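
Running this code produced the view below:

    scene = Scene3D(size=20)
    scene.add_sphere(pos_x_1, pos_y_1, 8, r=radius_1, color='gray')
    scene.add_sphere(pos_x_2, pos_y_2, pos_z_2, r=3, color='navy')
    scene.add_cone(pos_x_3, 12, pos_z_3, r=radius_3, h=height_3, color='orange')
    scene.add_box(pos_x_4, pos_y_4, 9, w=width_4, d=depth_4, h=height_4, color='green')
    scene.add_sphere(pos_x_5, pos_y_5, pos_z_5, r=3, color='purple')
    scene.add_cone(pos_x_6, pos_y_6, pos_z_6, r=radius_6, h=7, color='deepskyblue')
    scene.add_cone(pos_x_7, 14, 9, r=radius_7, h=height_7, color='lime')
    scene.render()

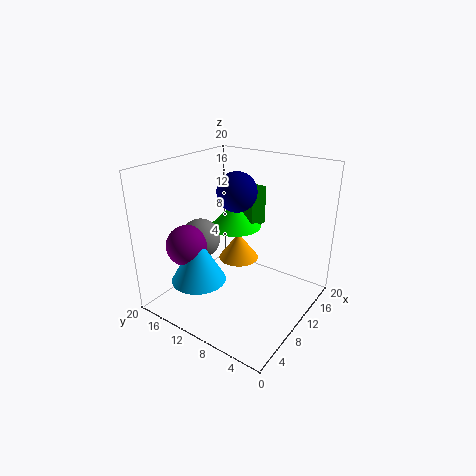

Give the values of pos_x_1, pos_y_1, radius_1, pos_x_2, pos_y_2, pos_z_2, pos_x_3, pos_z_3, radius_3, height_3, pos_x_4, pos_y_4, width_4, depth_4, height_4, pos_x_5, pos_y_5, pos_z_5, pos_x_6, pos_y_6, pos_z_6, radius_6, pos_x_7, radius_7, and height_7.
pos_x_1 = 10
pos_y_1 = 17
radius_1 = 3
pos_x_2 = 14
pos_y_2 = 13
pos_z_2 = 15
pos_x_3 = 13
pos_z_3 = 5
radius_3 = 3
height_3 = 4
pos_x_4 = 15
pos_y_4 = 11
width_4 = 4
depth_4 = 3
height_4 = 6
pos_x_5 = 7
pos_y_5 = 17
pos_z_5 = 8
pos_x_6 = 7
pos_y_6 = 15
pos_z_6 = 3
radius_6 = 4
pos_x_7 = 15
radius_7 = 4
height_7 = 4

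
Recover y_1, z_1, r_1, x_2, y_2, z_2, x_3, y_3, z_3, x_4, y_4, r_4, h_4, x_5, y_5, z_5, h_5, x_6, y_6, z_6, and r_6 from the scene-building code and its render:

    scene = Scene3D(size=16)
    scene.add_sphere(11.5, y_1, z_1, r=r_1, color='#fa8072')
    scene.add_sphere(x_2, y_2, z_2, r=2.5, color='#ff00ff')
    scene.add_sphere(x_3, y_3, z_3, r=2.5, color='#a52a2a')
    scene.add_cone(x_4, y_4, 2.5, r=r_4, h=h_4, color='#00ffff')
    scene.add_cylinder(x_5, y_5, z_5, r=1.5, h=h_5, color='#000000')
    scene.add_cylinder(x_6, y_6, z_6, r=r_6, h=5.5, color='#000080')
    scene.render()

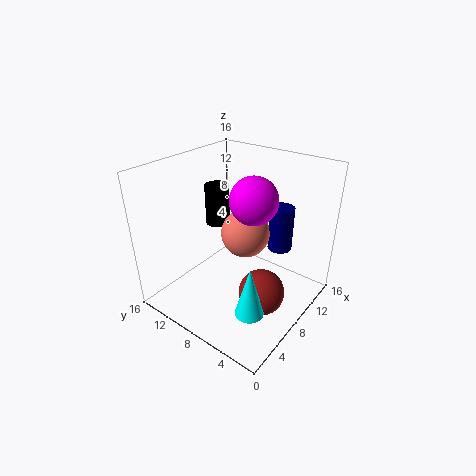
y_1 = 9.5, z_1 = 6.5, r_1 = 3, x_2 = 8, y_2 = 6, z_2 = 13, x_3 = 7, y_3 = 4, z_3 = 3, x_4 = 4, y_4 = 3.5, r_4 = 1.5, h_4 = 5.5, x_5 = 11, y_5 = 13.5, z_5 = 7, h_5 = 5, x_6 = 14, y_6 = 6, z_6 = 4.5, r_6 = 1.5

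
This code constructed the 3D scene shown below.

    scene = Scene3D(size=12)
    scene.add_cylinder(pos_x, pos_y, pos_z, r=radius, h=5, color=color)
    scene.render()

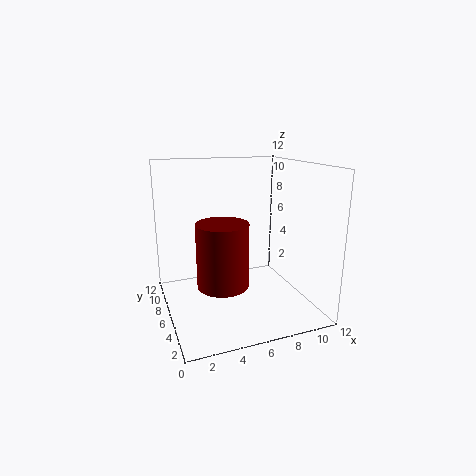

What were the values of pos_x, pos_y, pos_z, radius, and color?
pos_x = 4
pos_y = 4
pos_z = 3
radius = 2
color = 'maroon'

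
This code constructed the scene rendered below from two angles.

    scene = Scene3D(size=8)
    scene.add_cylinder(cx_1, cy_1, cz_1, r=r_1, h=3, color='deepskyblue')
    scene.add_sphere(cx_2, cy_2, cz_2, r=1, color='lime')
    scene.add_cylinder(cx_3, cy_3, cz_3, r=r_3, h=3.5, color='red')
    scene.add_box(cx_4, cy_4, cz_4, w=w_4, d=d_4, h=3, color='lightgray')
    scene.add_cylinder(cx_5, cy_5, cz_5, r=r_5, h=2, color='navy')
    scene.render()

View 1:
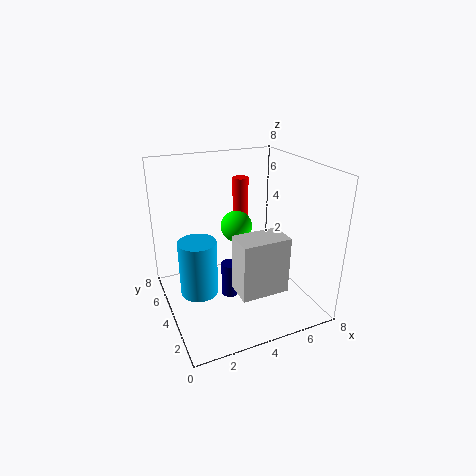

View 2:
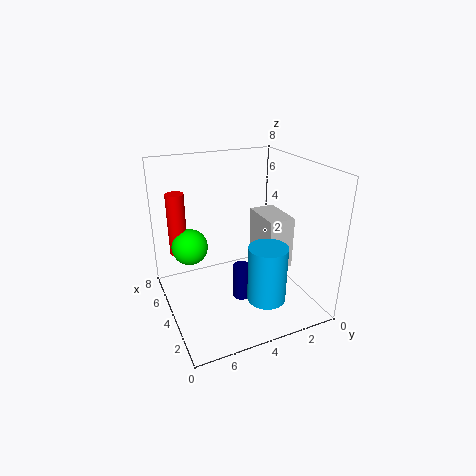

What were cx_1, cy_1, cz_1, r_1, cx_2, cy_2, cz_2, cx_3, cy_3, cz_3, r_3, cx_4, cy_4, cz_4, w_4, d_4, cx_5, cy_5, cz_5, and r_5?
cx_1 = 1.5
cy_1 = 3.5
cz_1 = 1.5
r_1 = 1
cx_2 = 5
cy_2 = 6.5
cz_2 = 3.5
cx_3 = 5.5
cy_3 = 7
cz_3 = 3
r_3 = 0.5
cx_4 = 3
cy_4 = 1
cz_4 = 2
w_4 = 2.5
d_4 = 1.5
cx_5 = 3.5
cy_5 = 4
cz_5 = 0.5
r_5 = 0.5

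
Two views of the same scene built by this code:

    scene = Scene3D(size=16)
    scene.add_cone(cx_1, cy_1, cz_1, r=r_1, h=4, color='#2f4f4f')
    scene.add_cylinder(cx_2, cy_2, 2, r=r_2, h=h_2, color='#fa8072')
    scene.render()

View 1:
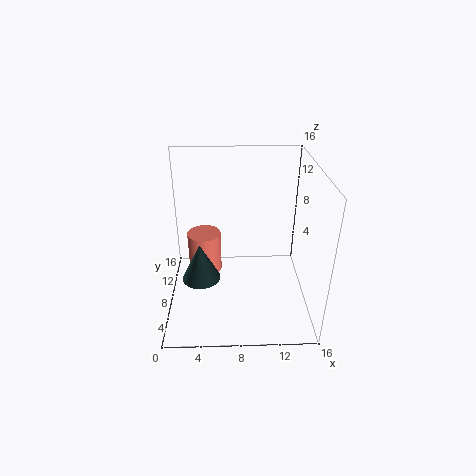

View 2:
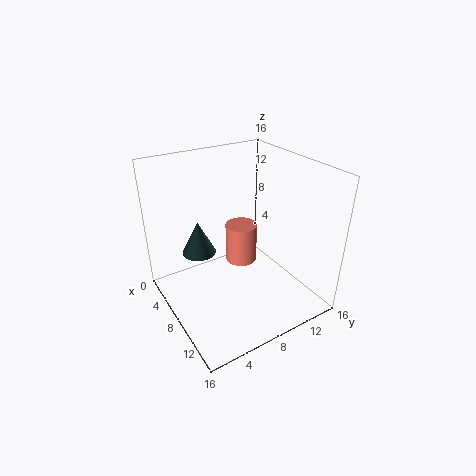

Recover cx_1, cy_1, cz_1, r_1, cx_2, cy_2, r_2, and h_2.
cx_1 = 4
cy_1 = 5
cz_1 = 5
r_1 = 2
cx_2 = 4
cy_2 = 11
r_2 = 2
h_2 = 5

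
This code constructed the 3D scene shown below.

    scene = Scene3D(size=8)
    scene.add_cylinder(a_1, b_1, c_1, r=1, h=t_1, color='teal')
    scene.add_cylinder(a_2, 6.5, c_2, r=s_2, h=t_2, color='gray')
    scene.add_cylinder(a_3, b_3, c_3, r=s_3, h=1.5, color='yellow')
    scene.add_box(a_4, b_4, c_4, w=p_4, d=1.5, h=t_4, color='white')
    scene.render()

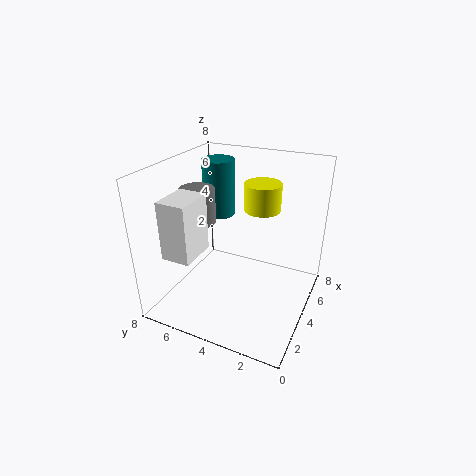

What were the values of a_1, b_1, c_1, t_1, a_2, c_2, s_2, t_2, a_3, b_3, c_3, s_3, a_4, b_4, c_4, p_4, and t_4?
a_1 = 6.5
b_1 = 6.5
c_1 = 4
t_1 = 3.5
a_2 = 4
c_2 = 4.5
s_2 = 1
t_2 = 2
a_3 = 5
b_3 = 3
c_3 = 5.5
s_3 = 1
a_4 = 0.5
b_4 = 5
c_4 = 4
p_4 = 2
t_4 = 3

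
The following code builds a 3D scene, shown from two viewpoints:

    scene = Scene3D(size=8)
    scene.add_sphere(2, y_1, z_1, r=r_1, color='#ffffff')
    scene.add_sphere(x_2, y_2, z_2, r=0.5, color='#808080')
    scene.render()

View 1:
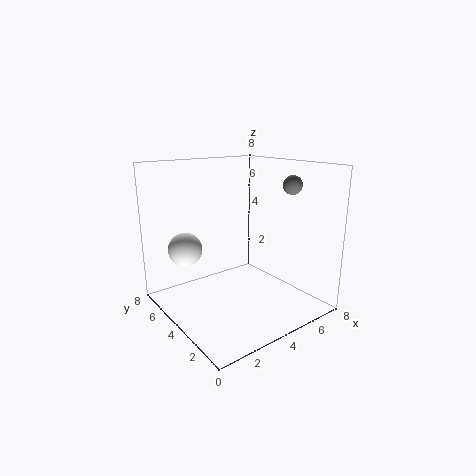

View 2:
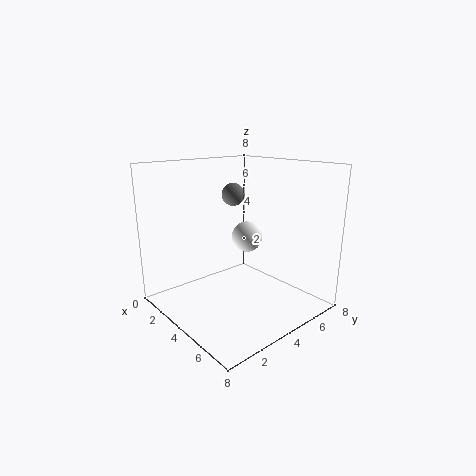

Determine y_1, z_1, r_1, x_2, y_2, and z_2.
y_1 = 6.5; z_1 = 3; r_1 = 1; x_2 = 6; y_2 = 2; z_2 = 7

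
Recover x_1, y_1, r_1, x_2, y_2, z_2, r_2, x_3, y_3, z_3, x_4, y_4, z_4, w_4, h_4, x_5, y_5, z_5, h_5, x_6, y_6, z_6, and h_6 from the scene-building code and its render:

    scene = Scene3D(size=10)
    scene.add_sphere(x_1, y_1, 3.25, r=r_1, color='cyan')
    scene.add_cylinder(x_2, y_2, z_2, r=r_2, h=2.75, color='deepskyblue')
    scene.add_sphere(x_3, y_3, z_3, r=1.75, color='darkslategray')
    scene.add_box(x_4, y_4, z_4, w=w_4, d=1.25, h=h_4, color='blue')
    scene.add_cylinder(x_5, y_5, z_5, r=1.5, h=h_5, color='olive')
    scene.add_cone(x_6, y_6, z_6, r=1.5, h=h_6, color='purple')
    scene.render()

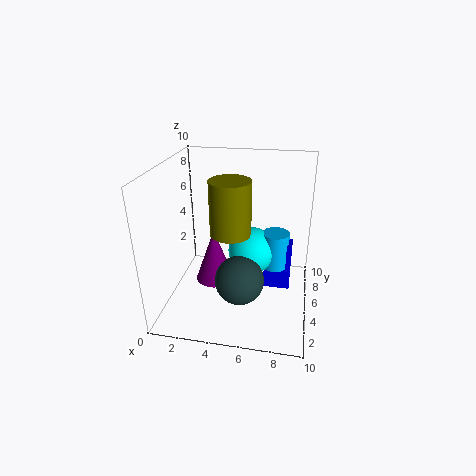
x_1 = 5.75; y_1 = 6.5; r_1 = 1.75; x_2 = 7.5; y_2 = 6.75; z_2 = 2; r_2 = 1; x_3 = 5.25; y_3 = 4.25; z_3 = 2; x_4 = 6.75; y_4 = 6.25; z_4 = 0.25; w_4 = 2; h_4 = 3.75; x_5 = 4.25; y_5 = 6; z_5 = 4.75; h_5 = 4; x_6 = 2.75; y_6 = 6.75; z_6 = 0.25; h_6 = 4.25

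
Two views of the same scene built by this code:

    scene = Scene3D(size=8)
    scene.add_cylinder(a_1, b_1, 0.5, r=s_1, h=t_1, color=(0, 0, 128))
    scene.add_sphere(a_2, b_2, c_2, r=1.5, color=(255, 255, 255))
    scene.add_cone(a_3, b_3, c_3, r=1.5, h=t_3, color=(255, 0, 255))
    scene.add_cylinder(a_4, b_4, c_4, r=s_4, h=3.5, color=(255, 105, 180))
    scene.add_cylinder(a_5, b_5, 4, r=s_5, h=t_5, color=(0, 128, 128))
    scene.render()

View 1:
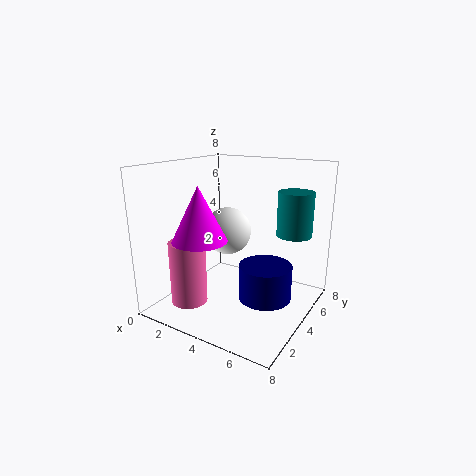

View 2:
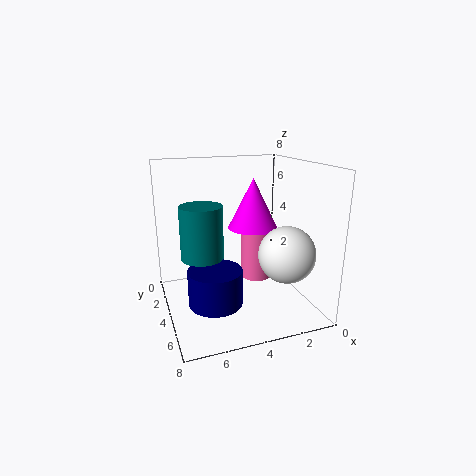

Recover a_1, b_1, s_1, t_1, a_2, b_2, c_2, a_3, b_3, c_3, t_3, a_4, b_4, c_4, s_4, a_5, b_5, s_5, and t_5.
a_1 = 5.5
b_1 = 4.5
s_1 = 1.5
t_1 = 2
a_2 = 2
b_2 = 6
c_2 = 3.5
a_3 = 2.5
b_3 = 2.5
c_3 = 4
t_3 = 3
a_4 = 2
b_4 = 2
c_4 = 0.5
s_4 = 1
a_5 = 6.5
b_5 = 6
s_5 = 1
t_5 = 2.5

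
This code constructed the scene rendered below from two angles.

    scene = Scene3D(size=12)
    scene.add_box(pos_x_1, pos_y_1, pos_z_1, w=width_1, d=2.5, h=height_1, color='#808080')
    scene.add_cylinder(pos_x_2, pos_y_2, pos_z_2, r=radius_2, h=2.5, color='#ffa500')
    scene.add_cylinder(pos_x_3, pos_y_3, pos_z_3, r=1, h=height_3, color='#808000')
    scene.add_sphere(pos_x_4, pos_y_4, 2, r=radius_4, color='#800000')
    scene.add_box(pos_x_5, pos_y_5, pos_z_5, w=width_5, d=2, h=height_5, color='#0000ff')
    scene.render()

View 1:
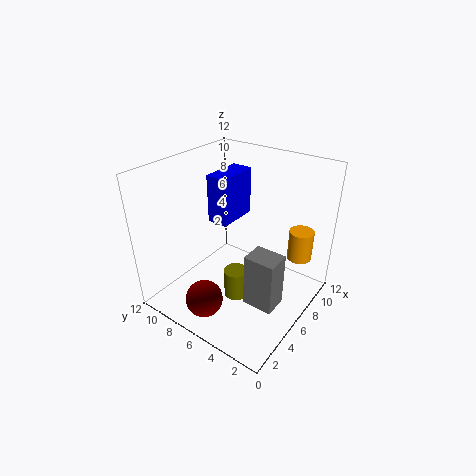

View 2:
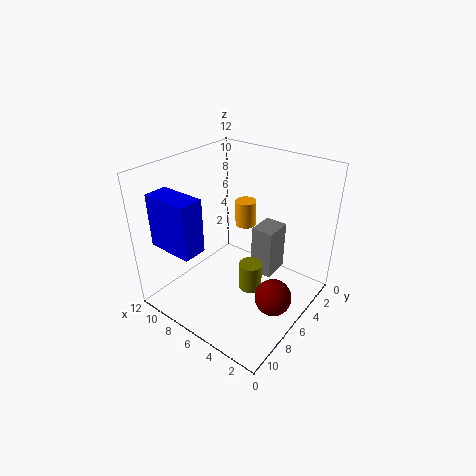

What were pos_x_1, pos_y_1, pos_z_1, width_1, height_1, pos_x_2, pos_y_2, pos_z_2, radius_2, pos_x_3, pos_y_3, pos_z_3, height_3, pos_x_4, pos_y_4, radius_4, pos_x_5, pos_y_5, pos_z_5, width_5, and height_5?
pos_x_1 = 4; pos_y_1 = 1.5; pos_z_1 = 1.5; width_1 = 2; height_1 = 4.5; pos_x_2 = 8.5; pos_y_2 = 1.5; pos_z_2 = 4.5; radius_2 = 1; pos_x_3 = 5; pos_y_3 = 5.5; pos_z_3 = 1; height_3 = 2.5; pos_x_4 = 2; pos_y_4 = 6.5; radius_4 = 1.5; pos_x_5 = 7.5; pos_y_5 = 8.5; pos_z_5 = 5.5; width_5 = 4; height_5 = 4.5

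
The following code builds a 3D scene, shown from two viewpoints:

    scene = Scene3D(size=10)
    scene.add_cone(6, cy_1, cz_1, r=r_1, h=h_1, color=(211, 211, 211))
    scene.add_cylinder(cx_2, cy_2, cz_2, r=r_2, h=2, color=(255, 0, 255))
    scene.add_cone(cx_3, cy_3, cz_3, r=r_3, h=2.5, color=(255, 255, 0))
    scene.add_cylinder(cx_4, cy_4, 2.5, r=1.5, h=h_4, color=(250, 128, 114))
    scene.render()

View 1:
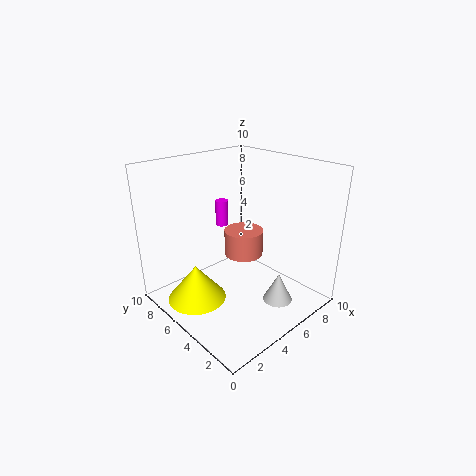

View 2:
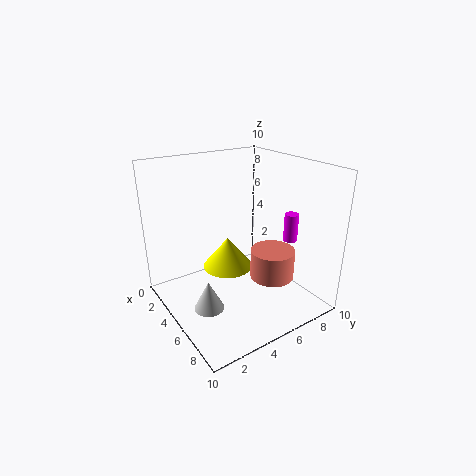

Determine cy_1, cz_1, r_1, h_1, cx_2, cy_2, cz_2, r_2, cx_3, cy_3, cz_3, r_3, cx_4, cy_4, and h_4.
cy_1 = 2; cz_1 = 1; r_1 = 1; h_1 = 2; cx_2 = 6.5; cy_2 = 8.5; cz_2 = 4.5; r_2 = 0.5; cx_3 = 2; cy_3 = 6; cz_3 = 1; r_3 = 2; cx_4 = 7; cy_4 = 6.5; h_4 = 2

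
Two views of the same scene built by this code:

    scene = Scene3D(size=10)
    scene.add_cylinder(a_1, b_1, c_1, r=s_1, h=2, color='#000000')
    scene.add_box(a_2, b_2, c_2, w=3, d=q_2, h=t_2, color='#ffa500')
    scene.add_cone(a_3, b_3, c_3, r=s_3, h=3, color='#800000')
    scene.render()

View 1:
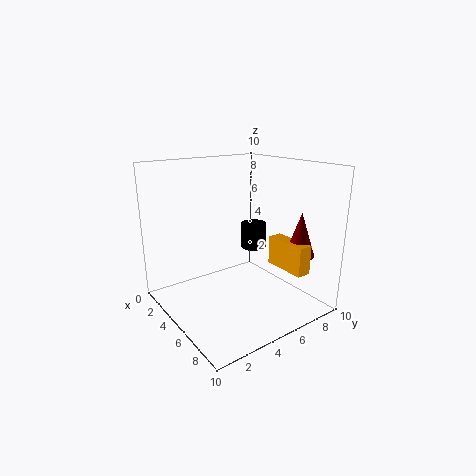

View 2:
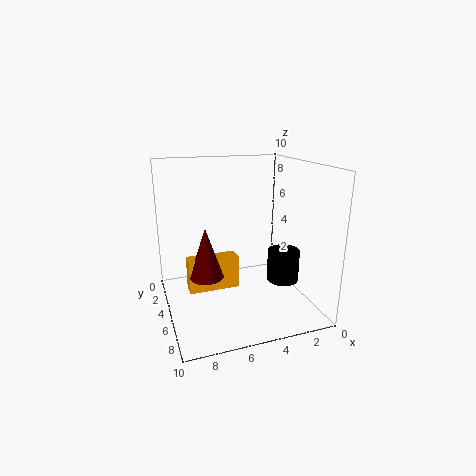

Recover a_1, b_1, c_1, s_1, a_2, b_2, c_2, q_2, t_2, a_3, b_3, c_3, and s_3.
a_1 = 3, b_1 = 8, c_1 = 3, s_1 = 1, a_2 = 6, b_2 = 7, c_2 = 3, q_2 = 1, t_2 = 2, a_3 = 8, b_3 = 8, c_3 = 4, s_3 = 1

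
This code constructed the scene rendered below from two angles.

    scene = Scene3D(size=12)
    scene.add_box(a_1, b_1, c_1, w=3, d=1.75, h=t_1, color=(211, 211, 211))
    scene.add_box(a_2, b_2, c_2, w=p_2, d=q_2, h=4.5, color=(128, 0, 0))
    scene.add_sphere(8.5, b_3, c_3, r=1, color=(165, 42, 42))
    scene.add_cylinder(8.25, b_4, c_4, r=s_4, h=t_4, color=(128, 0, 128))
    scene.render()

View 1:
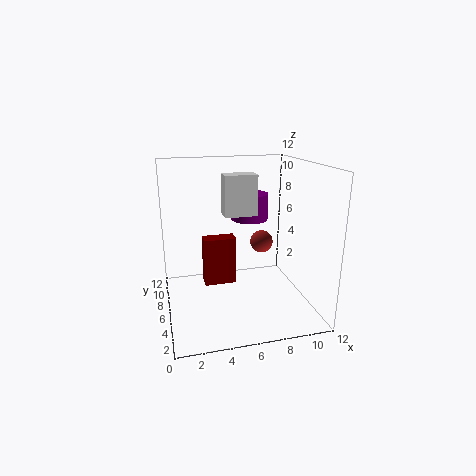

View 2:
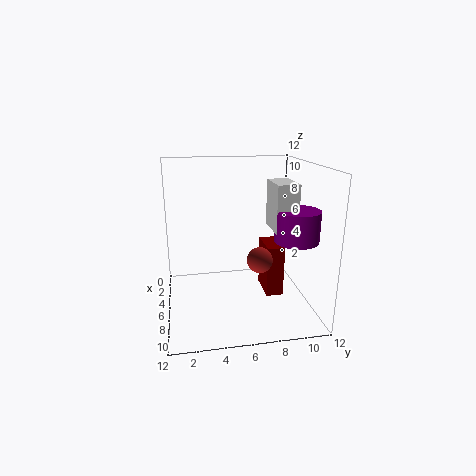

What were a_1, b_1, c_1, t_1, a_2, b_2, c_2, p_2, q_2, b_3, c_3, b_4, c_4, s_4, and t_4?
a_1 = 5.5; b_1 = 8.5; c_1 = 7; t_1 = 3.75; a_2 = 3.5; b_2 = 8.5; c_2 = 0.5; p_2 = 3; q_2 = 1.5; b_3 = 7.25; c_3 = 5; b_4 = 10.25; c_4 = 6.25; s_4 = 1.75; t_4 = 2.5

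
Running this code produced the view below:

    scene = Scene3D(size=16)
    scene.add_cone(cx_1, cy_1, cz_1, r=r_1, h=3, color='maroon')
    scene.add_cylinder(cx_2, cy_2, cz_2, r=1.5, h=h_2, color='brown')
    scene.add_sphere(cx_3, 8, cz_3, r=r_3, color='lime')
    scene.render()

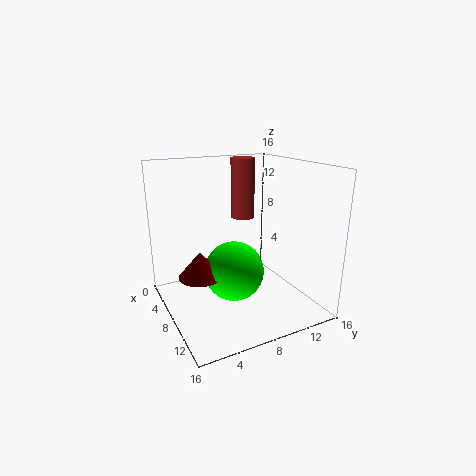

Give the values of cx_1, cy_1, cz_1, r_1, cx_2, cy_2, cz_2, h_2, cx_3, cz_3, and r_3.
cx_1 = 6.5, cy_1 = 4, cz_1 = 3.5, r_1 = 2.5, cx_2 = 2.5, cy_2 = 11.5, cz_2 = 8.5, h_2 = 7.5, cx_3 = 7, cz_3 = 3.5, r_3 = 3.5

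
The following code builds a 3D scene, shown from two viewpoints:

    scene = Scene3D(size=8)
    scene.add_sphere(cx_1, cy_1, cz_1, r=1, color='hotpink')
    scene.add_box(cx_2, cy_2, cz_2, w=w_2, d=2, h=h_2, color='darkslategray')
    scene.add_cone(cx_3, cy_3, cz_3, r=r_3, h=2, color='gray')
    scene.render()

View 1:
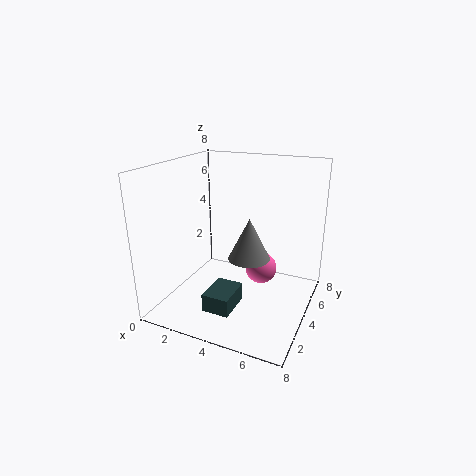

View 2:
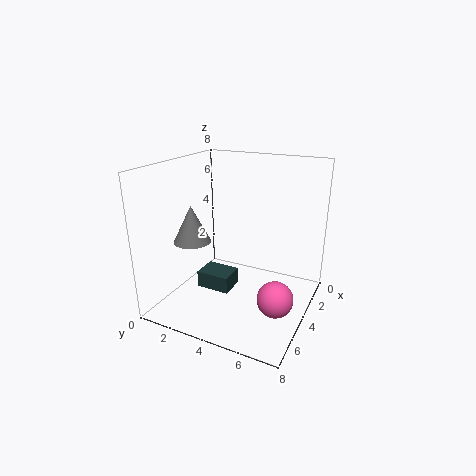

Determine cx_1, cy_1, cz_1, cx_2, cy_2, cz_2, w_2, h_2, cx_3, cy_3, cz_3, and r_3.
cx_1 = 4.5; cy_1 = 6.5; cz_1 = 1; cx_2 = 3; cy_2 = 1.5; cz_2 = 0.5; w_2 = 1.5; h_2 = 1; cx_3 = 5.5; cy_3 = 2; cz_3 = 4; r_3 = 1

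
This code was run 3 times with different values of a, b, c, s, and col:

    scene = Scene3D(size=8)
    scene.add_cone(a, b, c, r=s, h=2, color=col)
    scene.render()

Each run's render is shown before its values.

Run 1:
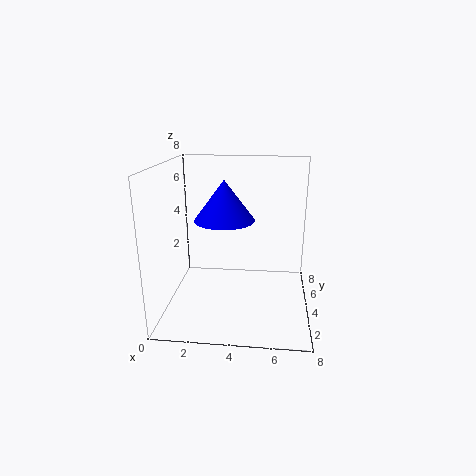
a = 3.5
b = 2.5
c = 5.5
s = 1.5
col = 'blue'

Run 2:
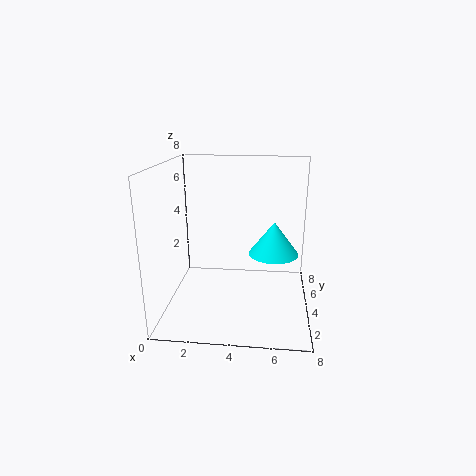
a = 6
b = 5.5
c = 2.5
s = 1.5
col = 'cyan'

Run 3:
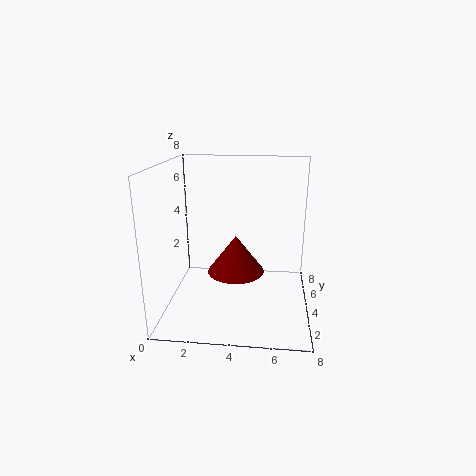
a = 4
b = 3
c = 2.5
s = 1.5
col = 'maroon'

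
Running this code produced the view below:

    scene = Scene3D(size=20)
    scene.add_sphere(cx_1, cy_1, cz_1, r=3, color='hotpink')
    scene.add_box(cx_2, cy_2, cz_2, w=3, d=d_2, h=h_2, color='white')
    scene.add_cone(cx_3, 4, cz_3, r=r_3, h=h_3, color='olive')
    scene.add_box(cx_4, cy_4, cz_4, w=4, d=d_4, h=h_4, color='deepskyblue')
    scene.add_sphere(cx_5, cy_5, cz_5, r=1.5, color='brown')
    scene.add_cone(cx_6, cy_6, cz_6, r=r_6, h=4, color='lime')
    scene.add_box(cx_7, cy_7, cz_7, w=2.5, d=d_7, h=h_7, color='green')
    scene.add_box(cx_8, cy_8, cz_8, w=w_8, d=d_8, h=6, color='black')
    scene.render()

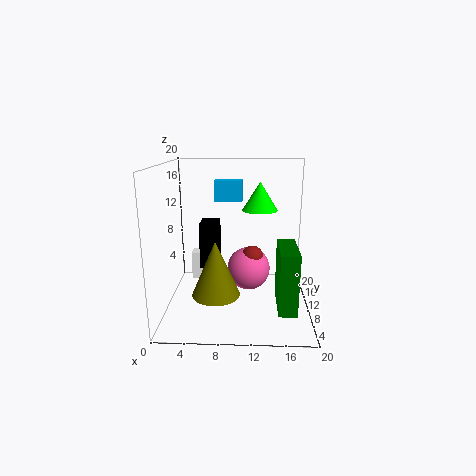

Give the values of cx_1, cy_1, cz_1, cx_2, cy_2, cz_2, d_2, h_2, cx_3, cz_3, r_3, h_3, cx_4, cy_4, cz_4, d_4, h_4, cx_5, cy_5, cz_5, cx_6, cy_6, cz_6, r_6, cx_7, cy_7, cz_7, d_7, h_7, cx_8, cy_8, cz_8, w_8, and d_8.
cx_1 = 11.5; cy_1 = 10; cz_1 = 5.5; cx_2 = 2; cy_2 = 17; cz_2 = 0.5; d_2 = 2.5; h_2 = 4.5; cx_3 = 7.5; cz_3 = 4.5; r_3 = 3; h_3 = 7; cx_4 = 6.5; cy_4 = 12.5; cz_4 = 14.5; d_4 = 2.5; h_4 = 3; cx_5 = 12; cy_5 = 9.5; cz_5 = 7.5; cx_6 = 13; cy_6 = 12; cz_6 = 13.5; r_6 = 2.5; cx_7 = 15.5; cy_7 = 4.5; cz_7 = 1; d_7 = 7; h_7 = 8.5; cx_8 = 5; cy_8 = 7.5; cz_8 = 6.5; w_8 = 2.5; d_8 = 3.5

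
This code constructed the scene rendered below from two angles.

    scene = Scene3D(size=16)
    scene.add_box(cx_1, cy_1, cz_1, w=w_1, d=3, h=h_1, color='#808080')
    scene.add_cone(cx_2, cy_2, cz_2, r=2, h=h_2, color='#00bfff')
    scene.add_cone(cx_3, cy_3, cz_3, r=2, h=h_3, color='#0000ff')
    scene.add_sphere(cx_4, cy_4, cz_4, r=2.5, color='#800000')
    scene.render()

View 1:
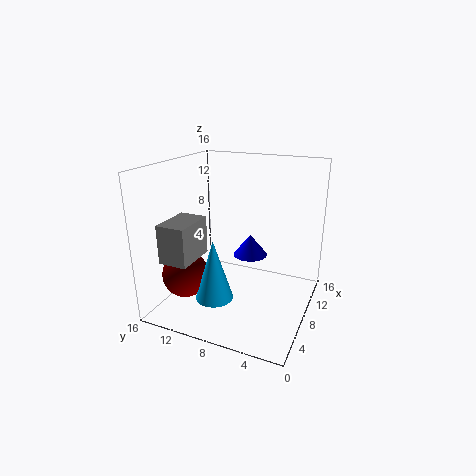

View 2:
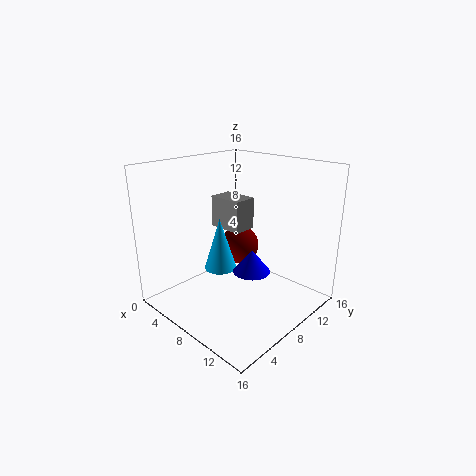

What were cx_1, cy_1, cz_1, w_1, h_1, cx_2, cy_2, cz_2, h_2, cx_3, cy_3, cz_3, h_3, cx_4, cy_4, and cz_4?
cx_1 = 1
cy_1 = 10.5
cz_1 = 7
w_1 = 4.5
h_1 = 4
cx_2 = 4
cy_2 = 9
cz_2 = 2.5
h_2 = 6.5
cx_3 = 10.5
cy_3 = 7.5
cz_3 = 5
h_3 = 2.5
cx_4 = 4
cy_4 = 12.5
cz_4 = 4.5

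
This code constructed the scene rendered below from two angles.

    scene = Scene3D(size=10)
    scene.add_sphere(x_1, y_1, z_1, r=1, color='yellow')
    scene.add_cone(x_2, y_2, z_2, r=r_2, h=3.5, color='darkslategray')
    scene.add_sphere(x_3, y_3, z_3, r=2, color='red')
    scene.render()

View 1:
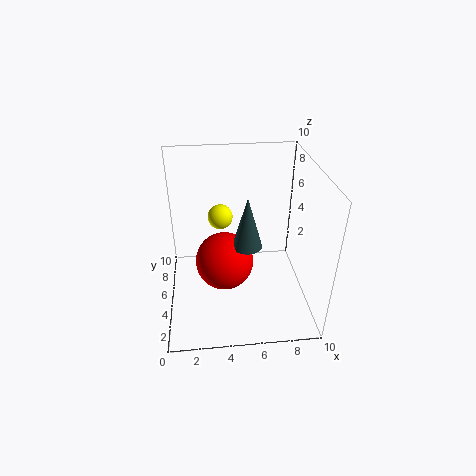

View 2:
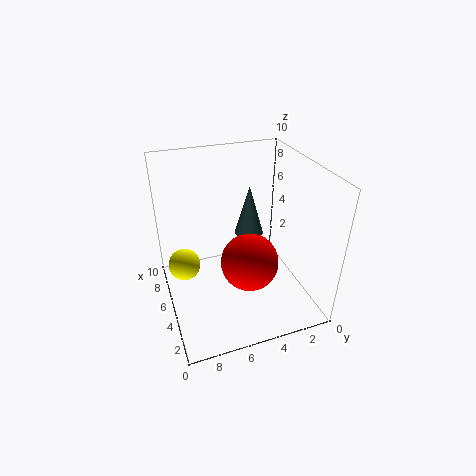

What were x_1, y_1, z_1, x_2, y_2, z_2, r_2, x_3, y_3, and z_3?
x_1 = 4, y_1 = 9, z_1 = 4.5, x_2 = 5.5, y_2 = 4, z_2 = 5, r_2 = 1, x_3 = 4, y_3 = 4.5, z_3 = 3.5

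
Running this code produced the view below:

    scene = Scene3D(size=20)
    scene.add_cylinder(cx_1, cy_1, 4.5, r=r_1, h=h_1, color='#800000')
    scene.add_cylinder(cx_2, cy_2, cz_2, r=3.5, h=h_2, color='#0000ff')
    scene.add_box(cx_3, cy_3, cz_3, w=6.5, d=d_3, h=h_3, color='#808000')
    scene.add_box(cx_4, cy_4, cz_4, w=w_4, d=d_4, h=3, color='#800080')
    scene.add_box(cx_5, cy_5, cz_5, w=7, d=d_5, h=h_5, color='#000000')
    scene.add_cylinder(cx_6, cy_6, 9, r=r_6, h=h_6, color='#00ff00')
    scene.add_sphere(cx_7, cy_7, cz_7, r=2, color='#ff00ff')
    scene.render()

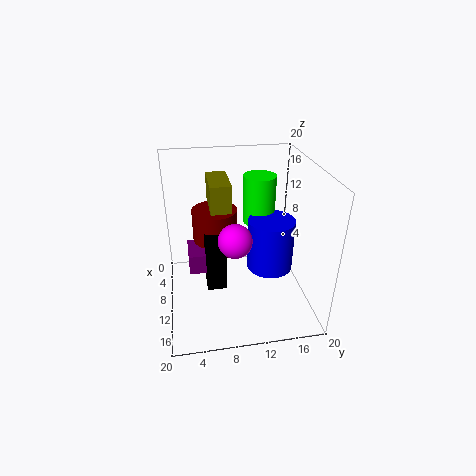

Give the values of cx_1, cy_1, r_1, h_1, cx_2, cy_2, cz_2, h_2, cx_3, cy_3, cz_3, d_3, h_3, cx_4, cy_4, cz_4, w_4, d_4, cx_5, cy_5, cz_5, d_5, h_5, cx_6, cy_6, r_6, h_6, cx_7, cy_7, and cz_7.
cx_1 = 3.5; cy_1 = 7.5; r_1 = 3.5; h_1 = 7; cx_2 = 7.5; cy_2 = 15.5; cz_2 = 3; h_2 = 8; cx_3 = 2; cy_3 = 6.5; cz_3 = 13; d_3 = 3; h_3 = 4; cx_4 = 3.5; cy_4 = 3; cz_4 = 3.5; w_4 = 5; d_4 = 3.5; cx_5 = 2; cy_5 = 5.5; cz_5 = 0.5; d_5 = 3; h_5 = 8.5; cx_6 = 3.5; cy_6 = 14.5; r_6 = 2.5; h_6 = 7.5; cx_7 = 16.5; cy_7 = 8.5; cz_7 = 13.5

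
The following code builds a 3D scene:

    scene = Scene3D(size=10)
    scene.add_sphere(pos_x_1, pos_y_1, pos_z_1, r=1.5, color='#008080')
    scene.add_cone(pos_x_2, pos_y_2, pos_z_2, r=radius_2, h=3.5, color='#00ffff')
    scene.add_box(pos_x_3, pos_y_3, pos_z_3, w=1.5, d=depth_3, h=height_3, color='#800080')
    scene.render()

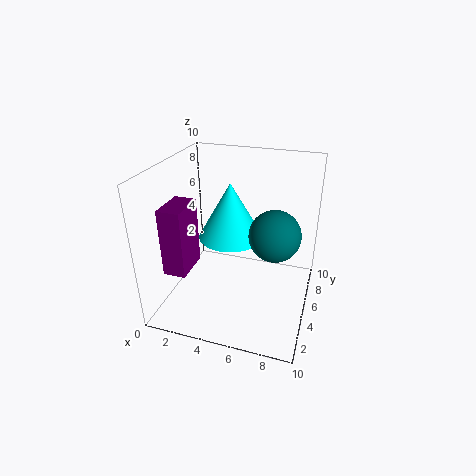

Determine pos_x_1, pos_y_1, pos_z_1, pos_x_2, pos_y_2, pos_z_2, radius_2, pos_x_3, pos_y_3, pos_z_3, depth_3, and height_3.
pos_x_1 = 8, pos_y_1 = 2.5, pos_z_1 = 7, pos_x_2 = 5, pos_y_2 = 3.5, pos_z_2 = 6, radius_2 = 2, pos_x_3 = 1, pos_y_3 = 1.5, pos_z_3 = 3.5, depth_3 = 2.5, height_3 = 4.5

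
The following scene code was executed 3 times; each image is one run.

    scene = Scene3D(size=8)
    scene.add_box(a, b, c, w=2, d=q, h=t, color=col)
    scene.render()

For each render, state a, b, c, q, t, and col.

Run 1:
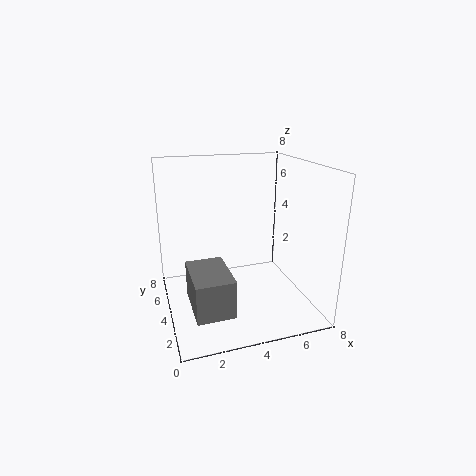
a = 1
b = 1
c = 1
q = 3
t = 2
col = 'gray'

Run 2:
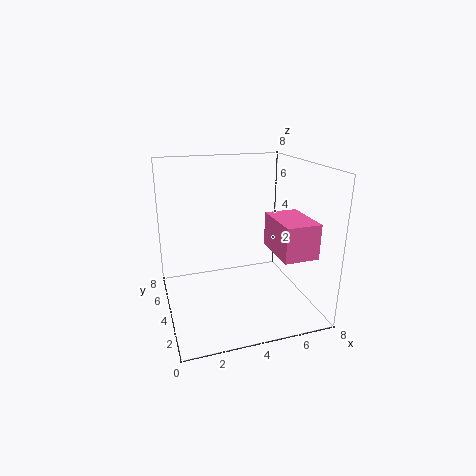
a = 6
b = 2
c = 3
q = 3
t = 2
col = 'hotpink'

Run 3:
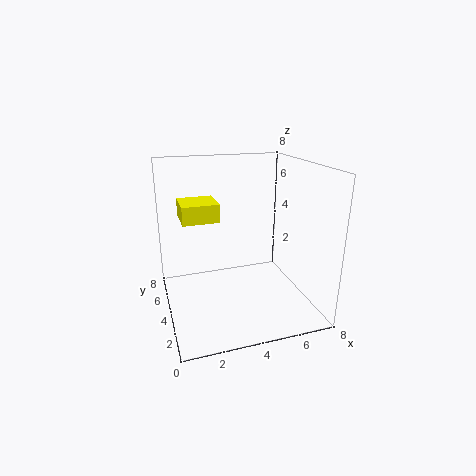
a = 1
b = 4
c = 5
q = 2
t = 1
col = 'yellow'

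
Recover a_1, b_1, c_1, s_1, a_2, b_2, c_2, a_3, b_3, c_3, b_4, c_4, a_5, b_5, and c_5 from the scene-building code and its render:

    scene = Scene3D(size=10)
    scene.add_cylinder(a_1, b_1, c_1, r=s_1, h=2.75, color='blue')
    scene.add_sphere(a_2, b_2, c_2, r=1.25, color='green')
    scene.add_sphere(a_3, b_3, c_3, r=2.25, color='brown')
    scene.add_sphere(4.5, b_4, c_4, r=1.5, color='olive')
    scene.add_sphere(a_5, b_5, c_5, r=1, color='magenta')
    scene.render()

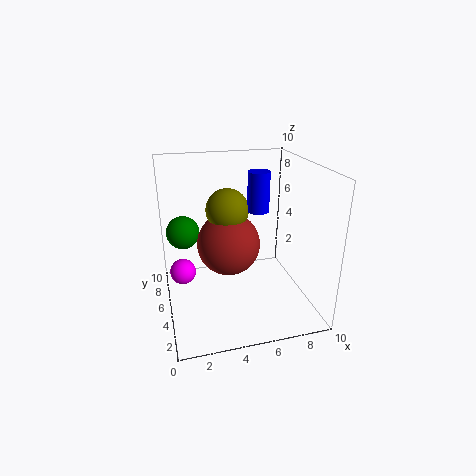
a_1 = 6.5
b_1 = 5.25
c_1 = 6.75
s_1 = 0.75
a_2 = 1.5
b_2 = 8
c_2 = 4.5
a_3 = 4.5
b_3 = 5.75
c_3 = 4.25
b_4 = 6
c_4 = 6.75
a_5 = 1.25
b_5 = 7.75
c_5 = 1.25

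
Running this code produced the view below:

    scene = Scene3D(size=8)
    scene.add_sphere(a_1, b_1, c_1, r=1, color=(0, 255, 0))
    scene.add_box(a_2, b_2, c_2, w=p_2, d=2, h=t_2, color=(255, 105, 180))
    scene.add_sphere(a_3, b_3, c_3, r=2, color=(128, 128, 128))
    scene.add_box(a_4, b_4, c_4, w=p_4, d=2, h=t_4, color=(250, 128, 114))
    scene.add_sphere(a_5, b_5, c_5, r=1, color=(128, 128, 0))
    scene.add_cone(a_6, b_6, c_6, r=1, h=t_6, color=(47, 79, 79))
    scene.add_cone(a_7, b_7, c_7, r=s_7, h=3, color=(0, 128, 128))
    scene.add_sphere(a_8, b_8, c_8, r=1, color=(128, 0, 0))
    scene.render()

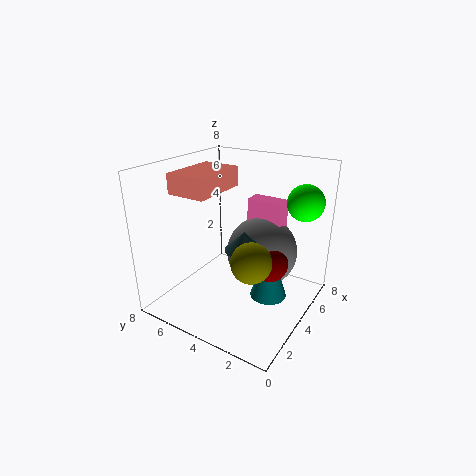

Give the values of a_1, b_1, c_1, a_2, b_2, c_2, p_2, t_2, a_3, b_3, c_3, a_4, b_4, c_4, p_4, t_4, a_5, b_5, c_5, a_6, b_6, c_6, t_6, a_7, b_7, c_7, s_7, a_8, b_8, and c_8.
a_1 = 6; b_1 = 1; c_1 = 6; a_2 = 5; b_2 = 2; c_2 = 4; p_2 = 1; t_2 = 2; a_3 = 5; b_3 = 3; c_3 = 3; a_4 = 1; b_4 = 4; c_4 = 7; p_4 = 3; t_4 = 1; a_5 = 2; b_5 = 2; c_5 = 4; a_6 = 3; b_6 = 3; c_6 = 4; t_6 = 1; a_7 = 4; b_7 = 2; c_7 = 1; s_7 = 1; a_8 = 4; b_8 = 2; c_8 = 3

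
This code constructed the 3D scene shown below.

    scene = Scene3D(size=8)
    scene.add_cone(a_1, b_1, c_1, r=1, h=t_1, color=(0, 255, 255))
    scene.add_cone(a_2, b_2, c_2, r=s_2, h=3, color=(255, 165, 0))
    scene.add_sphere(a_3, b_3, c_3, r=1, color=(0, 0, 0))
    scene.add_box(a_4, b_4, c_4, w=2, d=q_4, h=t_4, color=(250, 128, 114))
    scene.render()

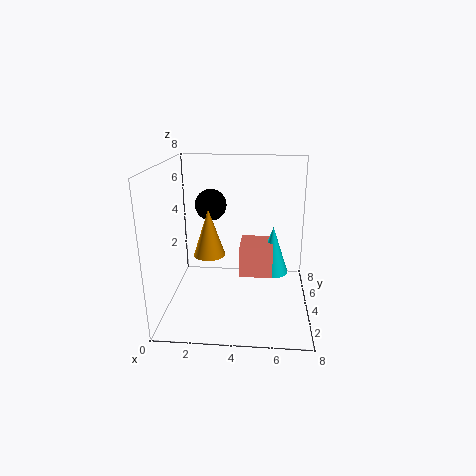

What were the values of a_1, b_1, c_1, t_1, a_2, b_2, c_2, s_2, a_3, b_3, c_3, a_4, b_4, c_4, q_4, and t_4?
a_1 = 6; b_1 = 6; c_1 = 1; t_1 = 3; a_2 = 2; b_2 = 6; c_2 = 2; s_2 = 1; a_3 = 2; b_3 = 7; c_3 = 5; a_4 = 4; b_4 = 5; c_4 = 1; q_4 = 2; t_4 = 2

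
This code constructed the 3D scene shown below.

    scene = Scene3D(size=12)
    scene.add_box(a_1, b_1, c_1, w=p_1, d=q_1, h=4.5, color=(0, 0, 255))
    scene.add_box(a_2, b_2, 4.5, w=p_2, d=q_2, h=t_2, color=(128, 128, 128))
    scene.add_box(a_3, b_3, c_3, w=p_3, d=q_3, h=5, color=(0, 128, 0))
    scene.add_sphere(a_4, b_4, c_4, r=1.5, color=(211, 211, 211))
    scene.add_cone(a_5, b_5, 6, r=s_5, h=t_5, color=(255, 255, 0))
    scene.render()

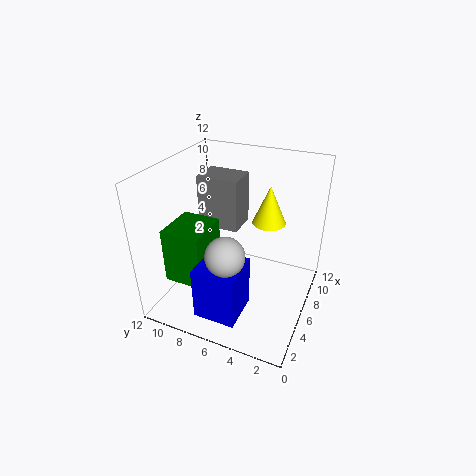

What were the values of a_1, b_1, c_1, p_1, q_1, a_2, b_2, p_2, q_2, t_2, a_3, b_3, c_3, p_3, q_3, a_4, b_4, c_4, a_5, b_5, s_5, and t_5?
a_1 = 1.5; b_1 = 4.5; c_1 = 0.5; p_1 = 3.5; q_1 = 3.5; a_2 = 9; b_2 = 7.5; p_2 = 3; q_2 = 4; t_2 = 5; a_3 = 3.5; b_3 = 8.5; c_3 = 1.5; p_3 = 4; q_3 = 3.5; a_4 = 2.5; b_4 = 5.5; c_4 = 6.5; a_5 = 9.5; b_5 = 4.5; s_5 = 1.5; t_5 = 3.5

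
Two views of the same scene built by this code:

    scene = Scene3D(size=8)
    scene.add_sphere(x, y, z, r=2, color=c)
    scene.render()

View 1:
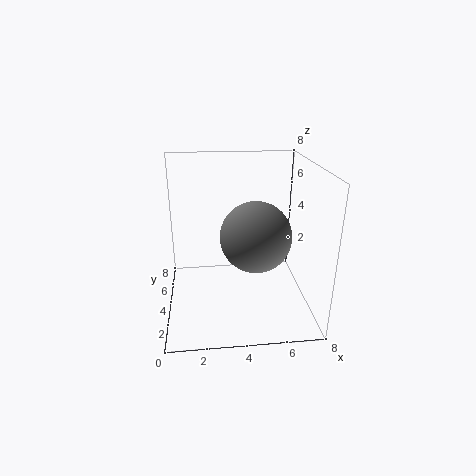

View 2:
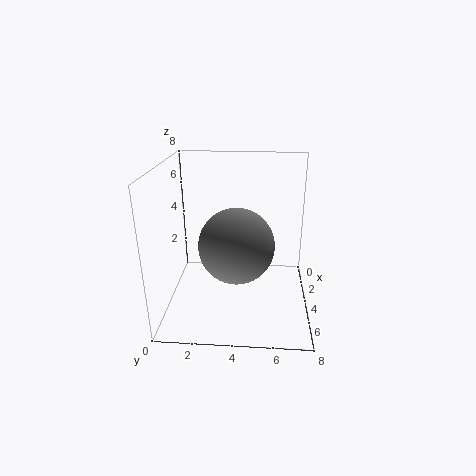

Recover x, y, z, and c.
x = 5
y = 4
z = 4
c = 'gray'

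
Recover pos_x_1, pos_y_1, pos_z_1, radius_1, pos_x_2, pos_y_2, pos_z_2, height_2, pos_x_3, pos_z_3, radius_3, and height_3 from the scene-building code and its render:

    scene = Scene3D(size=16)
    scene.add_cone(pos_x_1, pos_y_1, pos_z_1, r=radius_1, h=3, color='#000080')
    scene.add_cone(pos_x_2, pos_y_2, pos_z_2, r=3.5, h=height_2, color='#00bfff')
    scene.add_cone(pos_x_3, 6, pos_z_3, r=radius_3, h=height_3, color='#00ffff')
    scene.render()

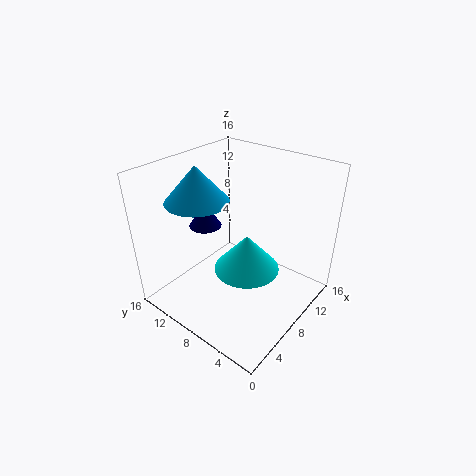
pos_x_1 = 9; pos_y_1 = 14; pos_z_1 = 7; radius_1 = 2; pos_x_2 = 6; pos_y_2 = 12; pos_z_2 = 12; height_2 = 4; pos_x_3 = 7; pos_z_3 = 5.5; radius_3 = 3.5; height_3 = 4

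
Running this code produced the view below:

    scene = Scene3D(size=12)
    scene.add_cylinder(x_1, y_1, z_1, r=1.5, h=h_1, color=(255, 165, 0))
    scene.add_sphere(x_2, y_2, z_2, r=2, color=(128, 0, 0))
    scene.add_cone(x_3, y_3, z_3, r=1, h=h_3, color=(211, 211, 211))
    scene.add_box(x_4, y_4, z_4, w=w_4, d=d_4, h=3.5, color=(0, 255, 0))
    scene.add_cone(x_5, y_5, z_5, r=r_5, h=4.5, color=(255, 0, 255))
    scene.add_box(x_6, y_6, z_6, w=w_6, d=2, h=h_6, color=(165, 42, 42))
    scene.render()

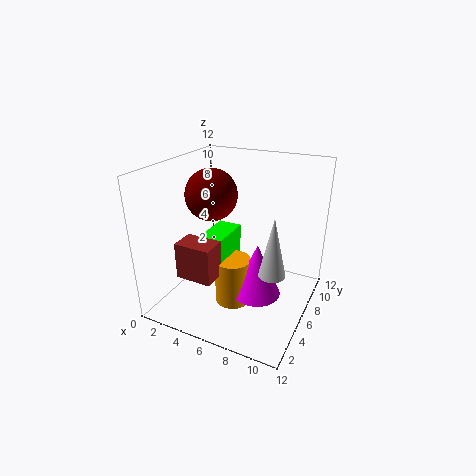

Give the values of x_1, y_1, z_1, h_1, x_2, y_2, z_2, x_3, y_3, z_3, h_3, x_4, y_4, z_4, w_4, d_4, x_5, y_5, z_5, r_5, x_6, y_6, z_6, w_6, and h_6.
x_1 = 6; y_1 = 5; z_1 = 0.5; h_1 = 4; x_2 = 4.5; y_2 = 4.5; z_2 = 10; x_3 = 10; y_3 = 3.5; z_3 = 5; h_3 = 4.5; x_4 = 3.5; y_4 = 4; z_4 = 3; w_4 = 2; d_4 = 3.5; x_5 = 8; y_5 = 5.5; z_5 = 1.5; r_5 = 2; x_6 = 2.5; y_6 = 2; z_6 = 3.5; w_6 = 3; h_6 = 3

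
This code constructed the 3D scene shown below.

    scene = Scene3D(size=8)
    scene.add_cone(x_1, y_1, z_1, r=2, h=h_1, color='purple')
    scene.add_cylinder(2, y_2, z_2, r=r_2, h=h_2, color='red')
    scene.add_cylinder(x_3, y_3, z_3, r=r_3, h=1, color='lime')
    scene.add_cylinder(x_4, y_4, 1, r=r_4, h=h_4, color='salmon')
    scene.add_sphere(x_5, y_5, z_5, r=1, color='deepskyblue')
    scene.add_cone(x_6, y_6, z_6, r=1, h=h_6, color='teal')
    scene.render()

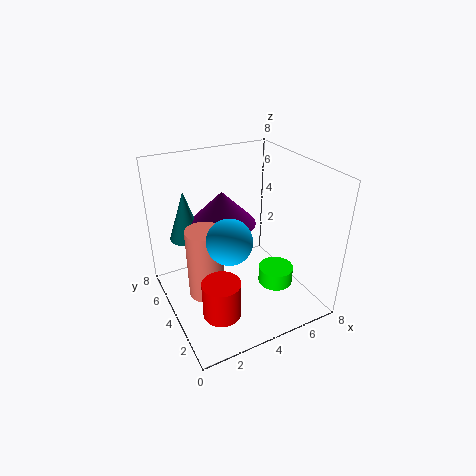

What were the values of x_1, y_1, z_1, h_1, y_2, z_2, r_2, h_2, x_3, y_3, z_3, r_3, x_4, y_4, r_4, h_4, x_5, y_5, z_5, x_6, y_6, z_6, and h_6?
x_1 = 4; y_1 = 6; z_1 = 4; h_1 = 2; y_2 = 2; z_2 = 1; r_2 = 1; h_2 = 2; x_3 = 6; y_3 = 3; z_3 = 1; r_3 = 1; x_4 = 2; y_4 = 4; r_4 = 1; h_4 = 4; x_5 = 2; y_5 = 1; z_5 = 6; x_6 = 2; y_6 = 7; z_6 = 3; h_6 = 3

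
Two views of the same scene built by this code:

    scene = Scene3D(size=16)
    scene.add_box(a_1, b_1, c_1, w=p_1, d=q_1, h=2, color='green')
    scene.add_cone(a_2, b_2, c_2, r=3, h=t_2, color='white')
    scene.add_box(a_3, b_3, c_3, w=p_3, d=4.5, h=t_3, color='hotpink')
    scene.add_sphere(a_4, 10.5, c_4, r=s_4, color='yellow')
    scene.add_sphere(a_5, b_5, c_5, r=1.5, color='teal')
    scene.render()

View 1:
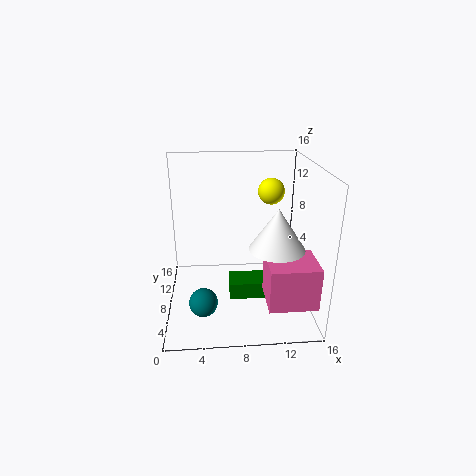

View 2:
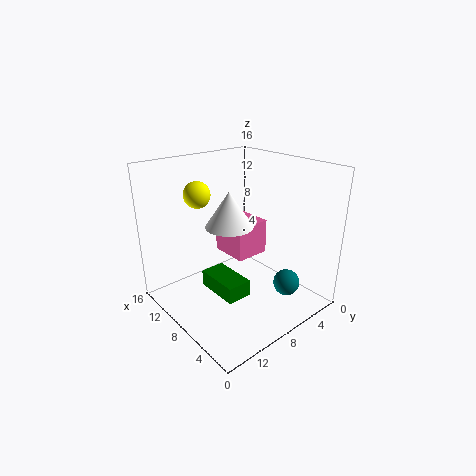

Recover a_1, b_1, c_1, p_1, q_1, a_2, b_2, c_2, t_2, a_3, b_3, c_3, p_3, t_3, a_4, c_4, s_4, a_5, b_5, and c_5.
a_1 = 7, b_1 = 7, c_1 = 0.5, p_1 = 5.5, q_1 = 3, a_2 = 12, b_2 = 6, c_2 = 7.5, t_2 = 4.5, a_3 = 10.5, b_3 = 1, c_3 = 3, p_3 = 5, t_3 = 4.5, a_4 = 12, c_4 = 12.5, s_4 = 1.5, a_5 = 4, b_5 = 4, c_5 = 2.5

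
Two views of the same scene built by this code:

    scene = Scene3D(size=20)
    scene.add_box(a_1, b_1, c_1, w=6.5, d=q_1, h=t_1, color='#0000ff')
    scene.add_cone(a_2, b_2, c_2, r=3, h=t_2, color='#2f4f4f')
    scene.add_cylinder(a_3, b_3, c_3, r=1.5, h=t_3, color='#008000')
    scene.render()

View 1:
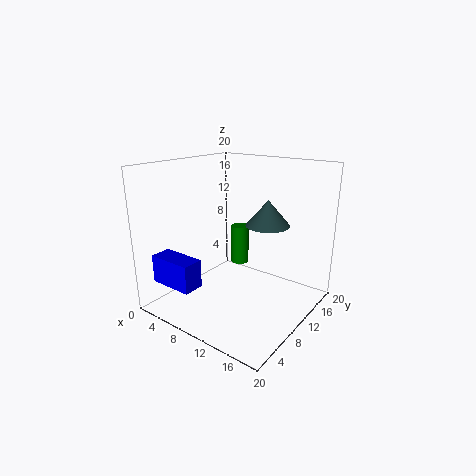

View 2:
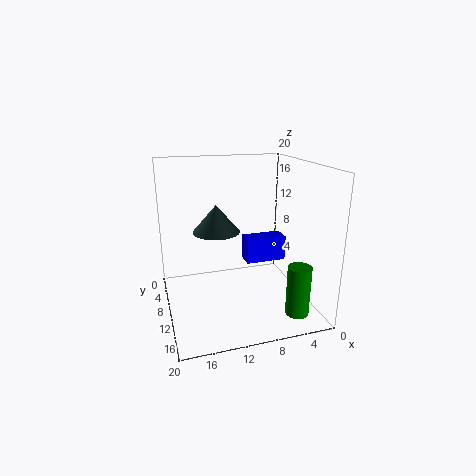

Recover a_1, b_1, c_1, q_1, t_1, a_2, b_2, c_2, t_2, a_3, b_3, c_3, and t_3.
a_1 = 0.5; b_1 = 2.5; c_1 = 3.5; q_1 = 3; t_1 = 4; a_2 = 13.5; b_2 = 12; c_2 = 12; t_2 = 3.5; a_3 = 4.5; b_3 = 18; c_3 = 2; t_3 = 6.5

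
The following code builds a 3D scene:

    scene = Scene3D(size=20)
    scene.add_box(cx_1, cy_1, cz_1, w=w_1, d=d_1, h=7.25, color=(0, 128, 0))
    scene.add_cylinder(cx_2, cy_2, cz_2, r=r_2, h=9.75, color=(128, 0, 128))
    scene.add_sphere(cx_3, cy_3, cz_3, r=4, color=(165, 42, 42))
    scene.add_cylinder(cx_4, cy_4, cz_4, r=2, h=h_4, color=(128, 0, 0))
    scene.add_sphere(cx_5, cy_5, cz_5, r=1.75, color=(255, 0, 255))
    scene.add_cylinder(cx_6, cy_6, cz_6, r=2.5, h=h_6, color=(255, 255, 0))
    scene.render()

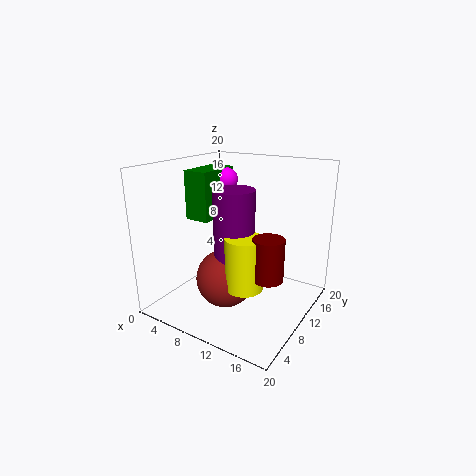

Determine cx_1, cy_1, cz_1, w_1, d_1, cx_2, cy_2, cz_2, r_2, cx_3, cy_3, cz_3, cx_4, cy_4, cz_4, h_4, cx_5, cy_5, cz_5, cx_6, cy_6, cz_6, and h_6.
cx_1 = 1, cy_1 = 9.75, cz_1 = 11.25, w_1 = 3.75, d_1 = 7, cx_2 = 10.5, cy_2 = 8.25, cz_2 = 7.5, r_2 = 2.75, cx_3 = 9.5, cy_3 = 7.5, cz_3 = 4.75, cx_4 = 16, cy_4 = 7.5, cz_4 = 6.5, h_4 = 5.5, cx_5 = 4.75, cy_5 = 15, cz_5 = 16.75, cx_6 = 13, cy_6 = 6.75, cz_6 = 4.75, h_6 = 7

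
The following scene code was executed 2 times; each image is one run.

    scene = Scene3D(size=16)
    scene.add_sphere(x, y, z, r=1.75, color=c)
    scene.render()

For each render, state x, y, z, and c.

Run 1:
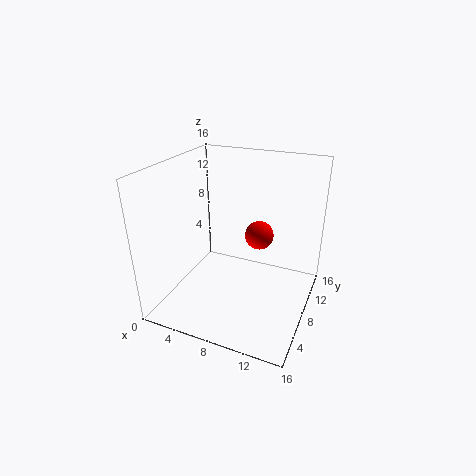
x = 9, y = 12.25, z = 6.5, c = 'red'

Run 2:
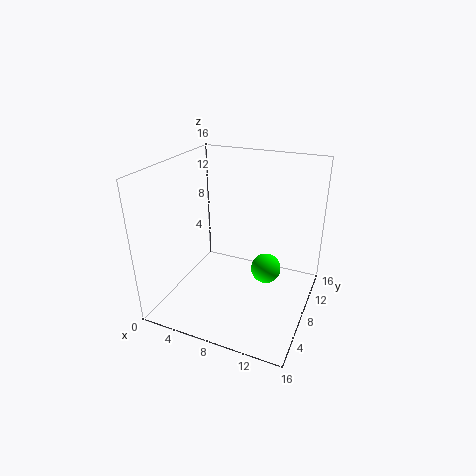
x = 10.75, y = 10, z = 3.5, c = 'lime'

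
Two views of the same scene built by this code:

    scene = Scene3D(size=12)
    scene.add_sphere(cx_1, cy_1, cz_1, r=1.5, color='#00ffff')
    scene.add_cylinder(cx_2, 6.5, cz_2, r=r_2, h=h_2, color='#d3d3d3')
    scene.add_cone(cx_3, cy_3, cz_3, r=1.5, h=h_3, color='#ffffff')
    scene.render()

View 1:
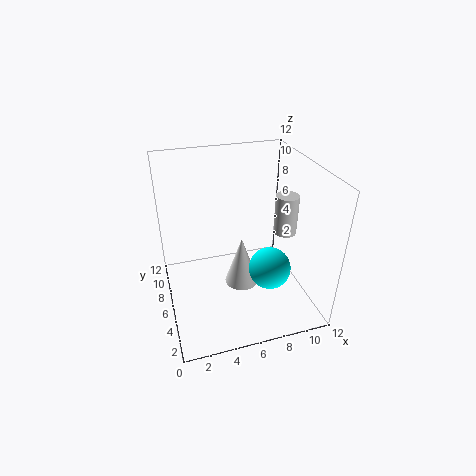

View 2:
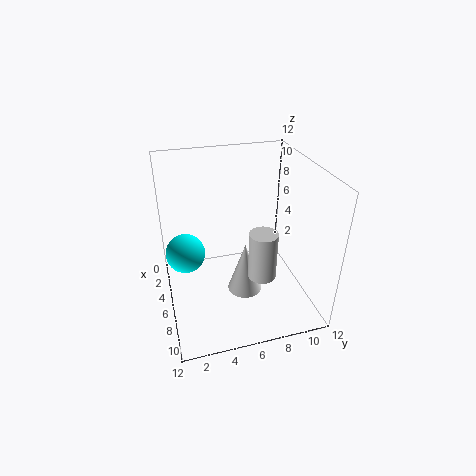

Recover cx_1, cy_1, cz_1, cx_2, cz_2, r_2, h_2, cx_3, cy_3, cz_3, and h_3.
cx_1 = 7
cy_1 = 1.5
cz_1 = 6
cx_2 = 10.5
cz_2 = 5.5
r_2 = 1
h_2 = 3.5
cx_3 = 6.5
cy_3 = 6.5
cz_3 = 1
h_3 = 4.5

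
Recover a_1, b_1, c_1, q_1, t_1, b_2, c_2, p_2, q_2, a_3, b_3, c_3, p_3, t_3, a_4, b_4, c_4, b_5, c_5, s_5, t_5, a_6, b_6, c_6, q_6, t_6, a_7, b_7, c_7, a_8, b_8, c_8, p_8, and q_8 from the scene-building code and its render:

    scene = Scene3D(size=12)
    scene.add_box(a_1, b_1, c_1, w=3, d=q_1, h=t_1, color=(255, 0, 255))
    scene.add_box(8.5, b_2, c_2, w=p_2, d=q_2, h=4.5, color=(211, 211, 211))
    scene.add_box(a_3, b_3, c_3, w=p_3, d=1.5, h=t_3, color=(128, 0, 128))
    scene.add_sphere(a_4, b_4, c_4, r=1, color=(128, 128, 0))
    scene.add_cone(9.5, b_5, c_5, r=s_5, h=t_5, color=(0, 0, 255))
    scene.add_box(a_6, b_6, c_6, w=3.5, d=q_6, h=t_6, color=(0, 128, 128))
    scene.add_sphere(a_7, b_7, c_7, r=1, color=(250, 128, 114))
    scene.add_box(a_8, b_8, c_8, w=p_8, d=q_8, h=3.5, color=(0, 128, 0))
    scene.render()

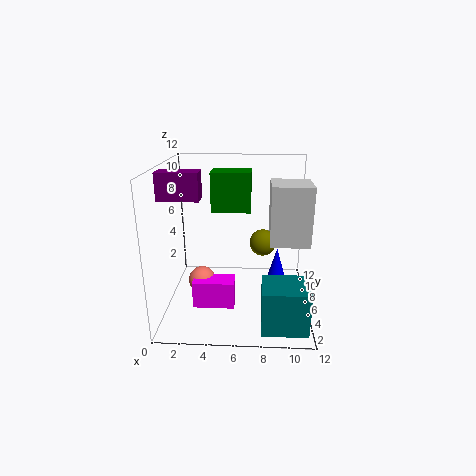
a_1 = 3, b_1 = 1, c_1 = 2.5, q_1 = 1.5, t_1 = 2, b_2 = 3, c_2 = 6.5, p_2 = 3, q_2 = 3, a_3 = 0.5, b_3 = 2.5, c_3 = 10, p_3 = 3, t_3 = 2, a_4 = 8, b_4 = 4, c_4 = 6.5, b_5 = 8.5, c_5 = 0.5, s_5 = 1, t_5 = 3.5, a_6 = 8, b_6 = 0.5, c_6 = 0.5, q_6 = 3, t_6 = 3.5, a_7 = 3.5, b_7 = 2.5, c_7 = 4, a_8 = 3.5, b_8 = 8, c_8 = 7.5, p_8 = 3.5, q_8 = 2.5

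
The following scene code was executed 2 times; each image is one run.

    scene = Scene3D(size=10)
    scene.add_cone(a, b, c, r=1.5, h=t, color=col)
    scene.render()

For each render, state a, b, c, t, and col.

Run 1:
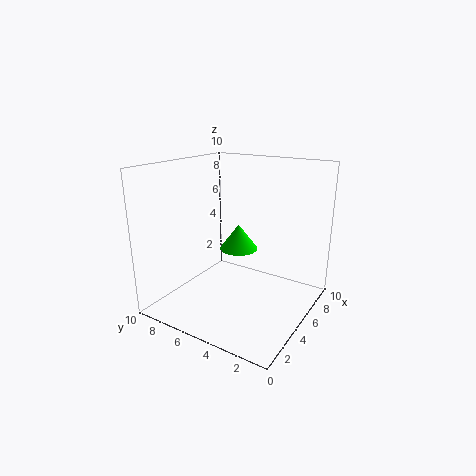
a = 7.5; b = 6.5; c = 3; t = 2; col = 'lime'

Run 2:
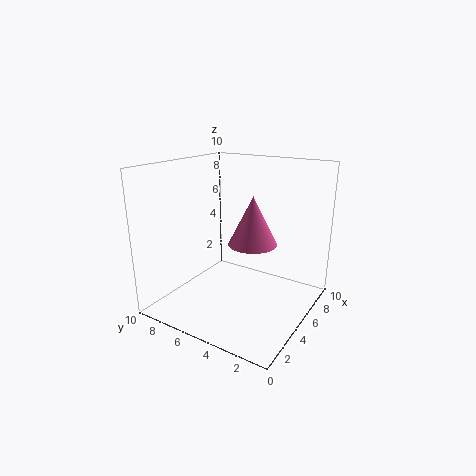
a = 3.5; b = 3; c = 5.5; t = 3; col = 'hotpink'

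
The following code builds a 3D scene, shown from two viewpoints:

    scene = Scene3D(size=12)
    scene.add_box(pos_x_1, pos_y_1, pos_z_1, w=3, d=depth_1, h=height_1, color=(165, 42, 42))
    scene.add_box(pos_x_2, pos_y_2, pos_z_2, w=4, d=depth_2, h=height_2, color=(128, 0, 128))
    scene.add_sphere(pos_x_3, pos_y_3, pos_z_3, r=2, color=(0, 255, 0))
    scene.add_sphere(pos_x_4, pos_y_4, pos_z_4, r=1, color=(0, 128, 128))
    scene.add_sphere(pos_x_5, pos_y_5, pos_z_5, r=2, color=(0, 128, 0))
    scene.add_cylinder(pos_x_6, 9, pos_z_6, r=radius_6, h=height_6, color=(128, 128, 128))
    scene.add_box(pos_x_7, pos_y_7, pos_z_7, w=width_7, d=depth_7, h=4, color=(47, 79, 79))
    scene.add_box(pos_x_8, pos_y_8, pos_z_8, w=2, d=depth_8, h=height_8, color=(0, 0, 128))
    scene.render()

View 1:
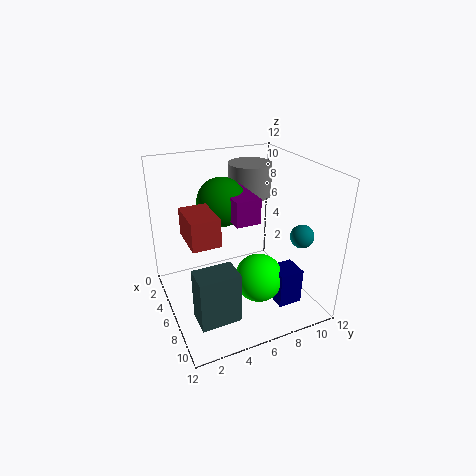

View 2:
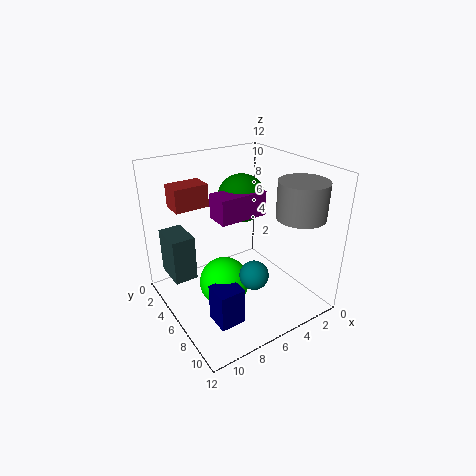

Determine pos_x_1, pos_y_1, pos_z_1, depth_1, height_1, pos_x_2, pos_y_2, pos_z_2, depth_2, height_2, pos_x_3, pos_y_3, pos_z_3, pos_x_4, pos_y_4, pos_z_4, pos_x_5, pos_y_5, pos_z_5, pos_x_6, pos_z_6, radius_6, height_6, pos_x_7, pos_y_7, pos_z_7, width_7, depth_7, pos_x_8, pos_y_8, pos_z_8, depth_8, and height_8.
pos_x_1 = 7; pos_y_1 = 1; pos_z_1 = 8; depth_1 = 2; height_1 = 2; pos_x_2 = 4; pos_y_2 = 5; pos_z_2 = 8; depth_2 = 2; height_2 = 2; pos_x_3 = 8; pos_y_3 = 7; pos_z_3 = 3; pos_x_4 = 8; pos_y_4 = 11; pos_z_4 = 6; pos_x_5 = 5; pos_y_5 = 5; pos_z_5 = 9; pos_x_6 = 2; pos_z_6 = 8; radius_6 = 2; height_6 = 3; pos_x_7 = 9; pos_y_7 = 1; pos_z_7 = 2; width_7 = 2; depth_7 = 3; pos_x_8 = 8; pos_y_8 = 8; pos_z_8 = 1; depth_8 = 2; height_8 = 3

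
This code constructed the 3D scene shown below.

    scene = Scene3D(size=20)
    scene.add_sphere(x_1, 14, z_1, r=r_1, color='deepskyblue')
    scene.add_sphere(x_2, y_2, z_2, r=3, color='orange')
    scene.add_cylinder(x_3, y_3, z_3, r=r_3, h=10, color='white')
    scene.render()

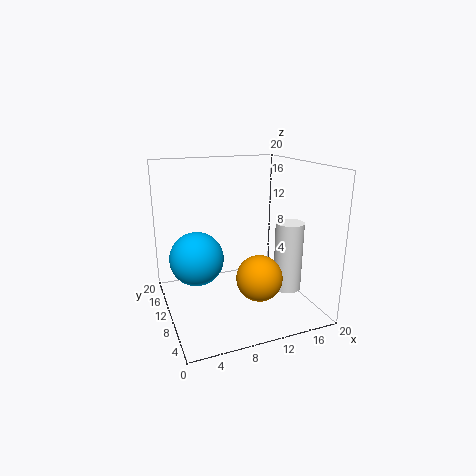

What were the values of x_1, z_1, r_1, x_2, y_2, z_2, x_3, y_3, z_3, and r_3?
x_1 = 5
z_1 = 6
r_1 = 4
x_2 = 11
y_2 = 5
z_2 = 6
x_3 = 17
y_3 = 8
z_3 = 2
r_3 = 2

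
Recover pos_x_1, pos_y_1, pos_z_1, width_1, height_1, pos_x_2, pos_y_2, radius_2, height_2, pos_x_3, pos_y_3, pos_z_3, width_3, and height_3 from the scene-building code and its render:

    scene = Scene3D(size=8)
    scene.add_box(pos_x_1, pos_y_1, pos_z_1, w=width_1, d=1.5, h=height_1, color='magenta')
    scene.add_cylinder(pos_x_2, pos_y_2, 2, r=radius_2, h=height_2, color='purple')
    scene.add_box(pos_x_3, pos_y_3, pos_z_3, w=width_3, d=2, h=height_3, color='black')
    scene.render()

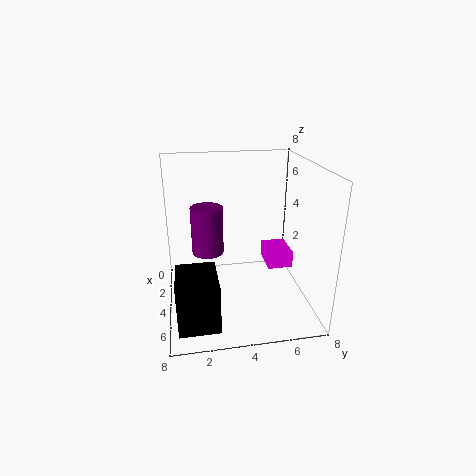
pos_x_1 = 1.5
pos_y_1 = 6
pos_z_1 = 1.5
width_1 = 2
height_1 = 1
pos_x_2 = 1.5
pos_y_2 = 2.5
radius_2 = 1
height_2 = 3
pos_x_3 = 5.5
pos_y_3 = 0.5
pos_z_3 = 1
width_3 = 2.5
height_3 = 2.5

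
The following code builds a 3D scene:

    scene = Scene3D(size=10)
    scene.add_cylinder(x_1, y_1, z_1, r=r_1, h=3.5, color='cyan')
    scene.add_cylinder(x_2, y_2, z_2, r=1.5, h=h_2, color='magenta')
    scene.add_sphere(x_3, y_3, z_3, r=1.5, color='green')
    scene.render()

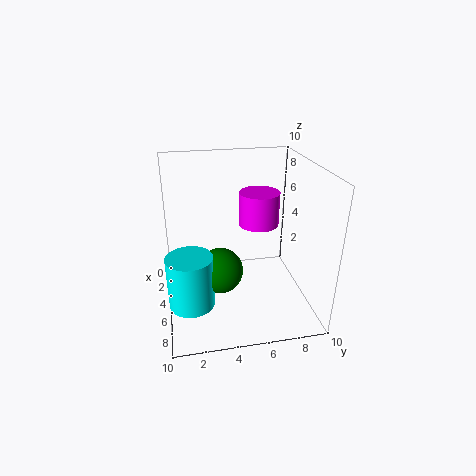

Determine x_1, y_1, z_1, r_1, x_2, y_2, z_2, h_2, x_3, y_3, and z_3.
x_1 = 7
y_1 = 1.5
z_1 = 1.5
r_1 = 1.5
x_2 = 3
y_2 = 7
z_2 = 5
h_2 = 2.5
x_3 = 6.5
y_3 = 3.5
z_3 = 3.5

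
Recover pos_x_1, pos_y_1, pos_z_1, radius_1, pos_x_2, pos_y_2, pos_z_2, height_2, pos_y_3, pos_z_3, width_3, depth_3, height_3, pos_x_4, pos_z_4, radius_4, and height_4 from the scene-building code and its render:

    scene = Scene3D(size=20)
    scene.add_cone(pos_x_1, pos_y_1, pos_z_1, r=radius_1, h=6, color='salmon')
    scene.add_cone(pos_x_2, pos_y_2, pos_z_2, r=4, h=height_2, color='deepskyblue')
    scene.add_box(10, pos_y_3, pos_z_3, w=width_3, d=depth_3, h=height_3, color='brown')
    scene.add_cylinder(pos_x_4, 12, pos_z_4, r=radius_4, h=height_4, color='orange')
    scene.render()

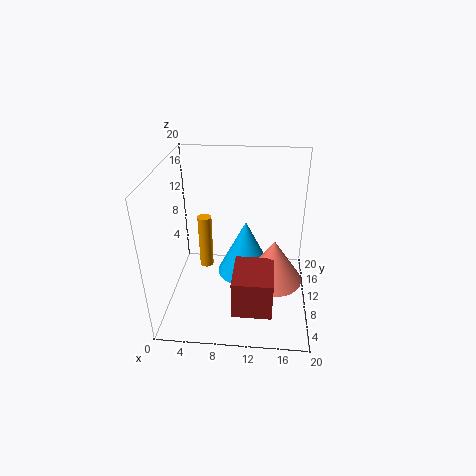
pos_x_1 = 15; pos_y_1 = 8; pos_z_1 = 5; radius_1 = 4; pos_x_2 = 11; pos_y_2 = 11; pos_z_2 = 4; height_2 = 8; pos_y_3 = 1; pos_z_3 = 4; width_3 = 5; depth_3 = 6; height_3 = 5; pos_x_4 = 5; pos_z_4 = 4; radius_4 = 1; height_4 = 8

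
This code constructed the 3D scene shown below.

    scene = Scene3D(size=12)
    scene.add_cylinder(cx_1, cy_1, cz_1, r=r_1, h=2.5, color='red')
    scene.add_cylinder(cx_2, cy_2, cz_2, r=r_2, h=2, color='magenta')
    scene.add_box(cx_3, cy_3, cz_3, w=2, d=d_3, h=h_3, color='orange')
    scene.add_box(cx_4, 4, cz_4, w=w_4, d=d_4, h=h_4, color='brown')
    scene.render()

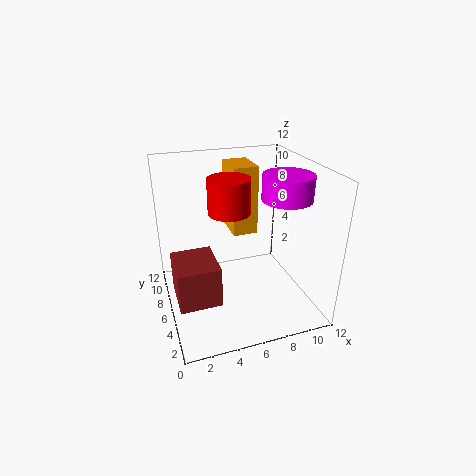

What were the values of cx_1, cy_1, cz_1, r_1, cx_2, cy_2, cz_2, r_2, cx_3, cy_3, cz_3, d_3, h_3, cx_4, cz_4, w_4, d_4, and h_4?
cx_1 = 4.5
cy_1 = 3.5
cz_1 = 9.5
r_1 = 1.5
cx_2 = 9.5
cy_2 = 4.5
cz_2 = 9.5
r_2 = 2
cx_3 = 5.5
cy_3 = 5.5
cz_3 = 6.5
d_3 = 3
h_3 = 5.5
cx_4 = 0.5
cz_4 = 1
w_4 = 3.5
d_4 = 4
h_4 = 3.5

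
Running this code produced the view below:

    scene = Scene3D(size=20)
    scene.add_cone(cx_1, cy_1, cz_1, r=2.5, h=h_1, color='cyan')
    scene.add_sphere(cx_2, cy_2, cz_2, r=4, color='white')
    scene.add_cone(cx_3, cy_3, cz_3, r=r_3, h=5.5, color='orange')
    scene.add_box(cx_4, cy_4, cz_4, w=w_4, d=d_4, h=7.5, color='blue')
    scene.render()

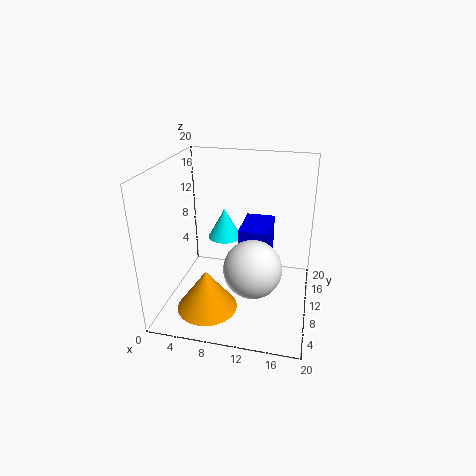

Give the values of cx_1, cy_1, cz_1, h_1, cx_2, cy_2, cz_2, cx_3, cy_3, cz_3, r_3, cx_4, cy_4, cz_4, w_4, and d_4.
cx_1 = 7, cy_1 = 14, cz_1 = 8, h_1 = 4.5, cx_2 = 12.5, cy_2 = 8, cz_2 = 6.5, cx_3 = 7, cy_3 = 4.5, cz_3 = 2, r_3 = 4, cx_4 = 9.5, cy_4 = 12, cz_4 = 2.5, w_4 = 4.5, d_4 = 7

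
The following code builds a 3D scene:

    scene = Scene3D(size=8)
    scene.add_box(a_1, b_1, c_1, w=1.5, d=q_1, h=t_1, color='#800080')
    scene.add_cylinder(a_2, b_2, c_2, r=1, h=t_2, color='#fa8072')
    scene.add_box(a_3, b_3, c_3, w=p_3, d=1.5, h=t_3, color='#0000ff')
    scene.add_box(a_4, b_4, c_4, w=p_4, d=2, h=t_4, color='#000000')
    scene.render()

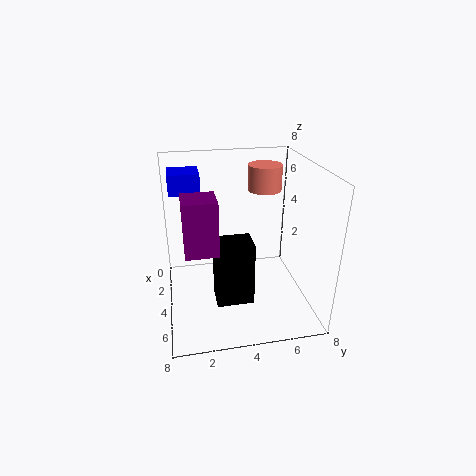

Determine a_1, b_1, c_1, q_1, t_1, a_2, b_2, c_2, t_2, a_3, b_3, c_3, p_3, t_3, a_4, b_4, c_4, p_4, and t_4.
a_1 = 6, b_1 = 1, c_1 = 5, q_1 = 1.5, t_1 = 2.5, a_2 = 2, b_2 = 6, c_2 = 6, t_2 = 1.5, a_3 = 3.5, b_3 = 0.5, c_3 = 7, p_3 = 1.5, t_3 = 1, a_4 = 4.5, b_4 = 2.5, c_4 = 1, p_4 = 1.5, t_4 = 3.5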